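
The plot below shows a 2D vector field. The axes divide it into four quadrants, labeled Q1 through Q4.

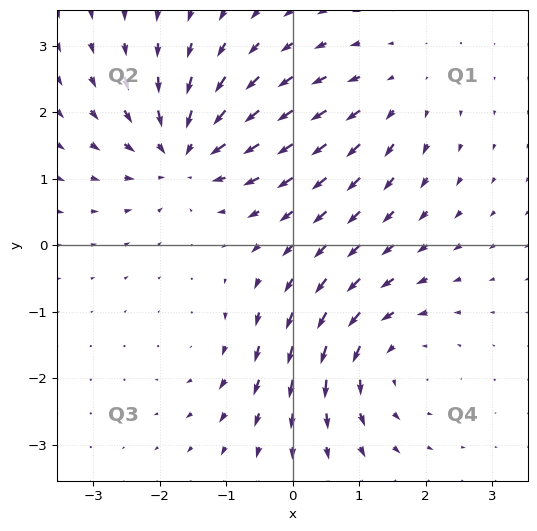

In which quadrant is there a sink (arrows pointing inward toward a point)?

The sink sits at approximately (-1.6, 1.4), which lies in quadrant Q2. The divergence there is about -6, negative as expected for a sink.

Q2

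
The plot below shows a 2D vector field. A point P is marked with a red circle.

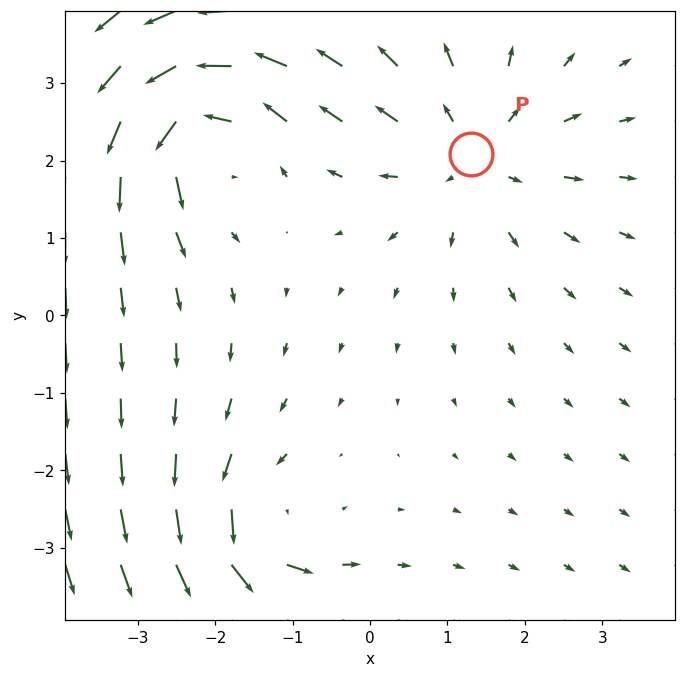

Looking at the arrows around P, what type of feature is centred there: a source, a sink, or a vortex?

At P (1.3, 2.1) the arrows spread outward. Divergence about +3, curl ≈0 — positive divergence with near-zero curl is a source.

source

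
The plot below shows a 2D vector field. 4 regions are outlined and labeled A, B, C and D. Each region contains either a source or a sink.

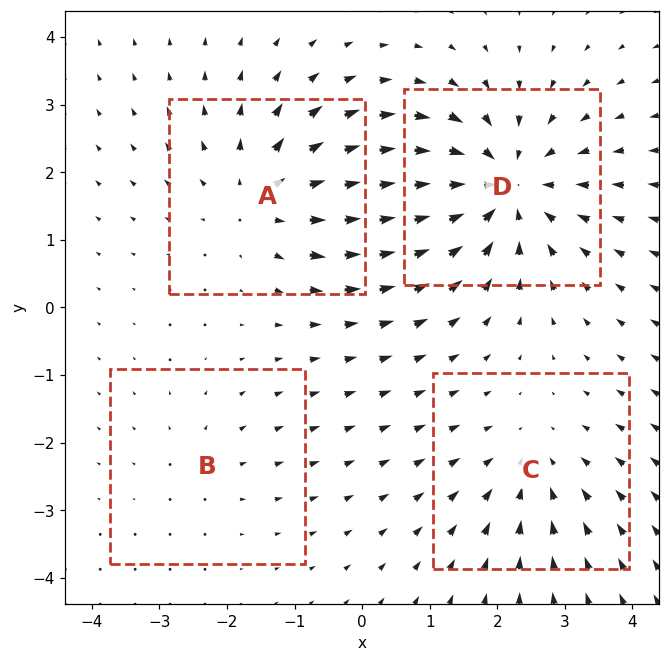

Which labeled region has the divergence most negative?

D

Divergence at each region's feature centre — A: about +4, B: about +2, C: about -3, D: about -5. Region D is most negative.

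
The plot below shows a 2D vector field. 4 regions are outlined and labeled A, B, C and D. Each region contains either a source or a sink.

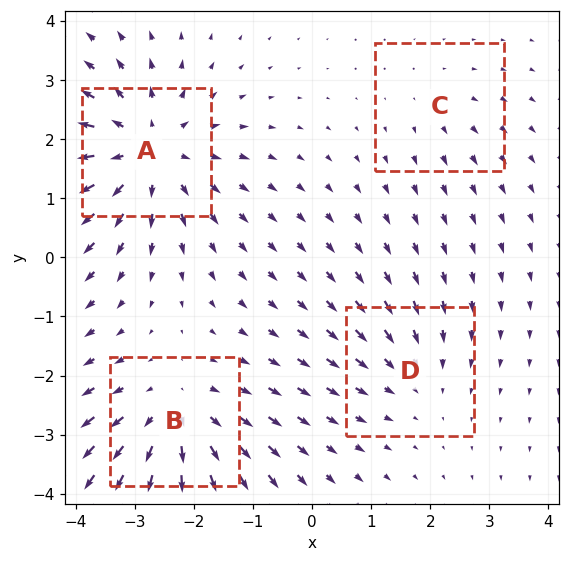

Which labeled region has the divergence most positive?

A

Divergence at each region's feature centre — A: about +6, B: about +5, C: about +2, D: about -3. Region A is most positive.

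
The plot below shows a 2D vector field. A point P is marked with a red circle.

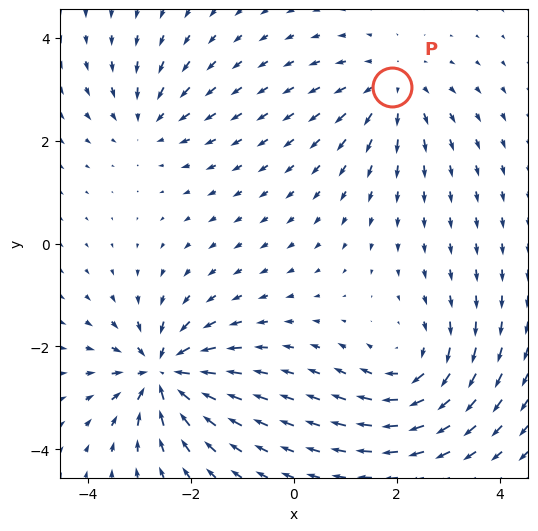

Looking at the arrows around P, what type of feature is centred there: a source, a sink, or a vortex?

At P (1.9, 3.0) the arrows spread outward. Divergence about +3, curl ≈0 — positive divergence with near-zero curl is a source.

source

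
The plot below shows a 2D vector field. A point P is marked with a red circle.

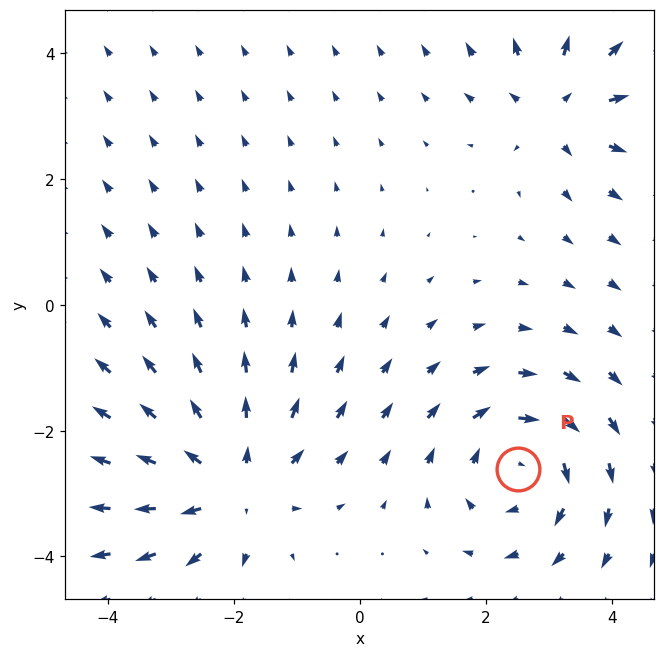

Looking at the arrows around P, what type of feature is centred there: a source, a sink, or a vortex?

At P (2.5, -2.6) the arrows circulate clockwise. Divergence ≈0, curl about -4 — near-zero divergence with nonzero curl is a vortex.

vortex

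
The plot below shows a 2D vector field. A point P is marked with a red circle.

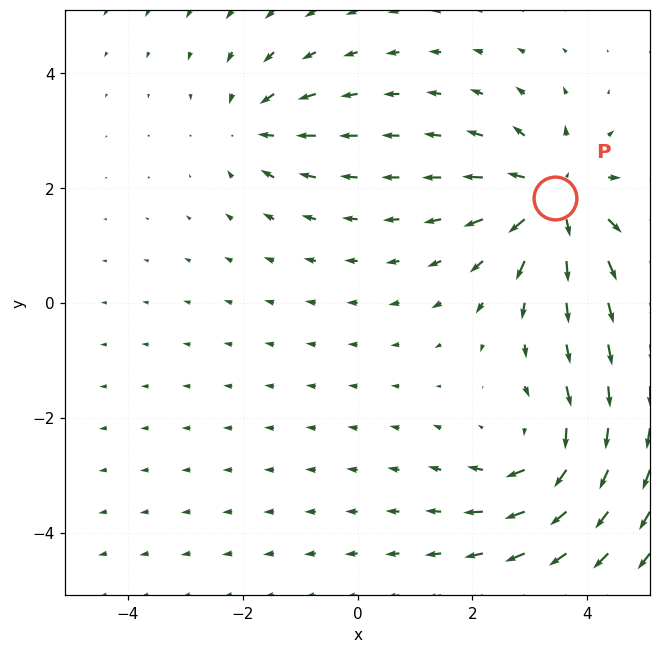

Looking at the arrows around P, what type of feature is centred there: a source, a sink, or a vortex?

At P (3.4, 1.8) the arrows spread outward. Divergence about +5, curl ≈0 — positive divergence with near-zero curl is a source.

source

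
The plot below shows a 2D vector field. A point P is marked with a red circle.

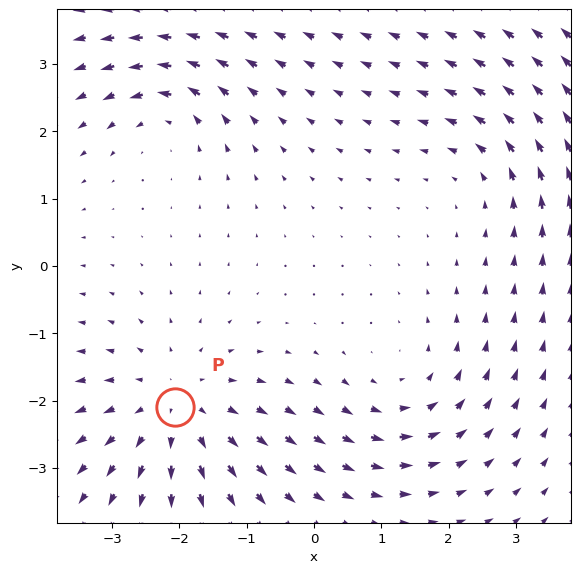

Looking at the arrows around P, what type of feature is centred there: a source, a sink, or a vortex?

source

At P (-2.1, -2.1) the arrows spread outward. Divergence about +4, curl ≈0 — positive divergence with near-zero curl is a source.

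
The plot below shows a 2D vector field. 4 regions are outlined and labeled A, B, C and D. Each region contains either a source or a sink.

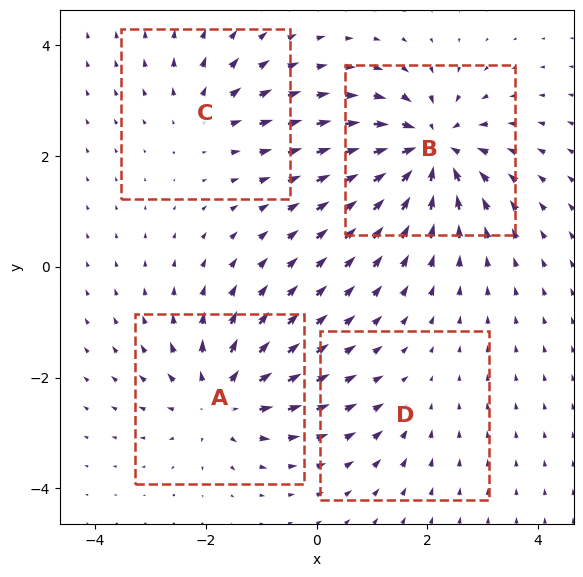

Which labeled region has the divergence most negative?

Divergence at each region's feature centre — A: about +6, B: about -8, C: about +4, D: about -2. Region B is most negative.

B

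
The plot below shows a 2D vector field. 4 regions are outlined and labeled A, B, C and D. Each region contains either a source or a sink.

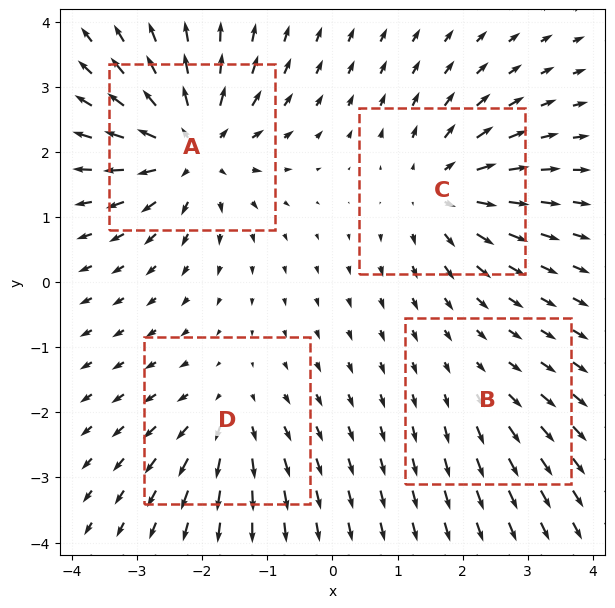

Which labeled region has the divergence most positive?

Divergence at each region's feature centre — A: about +8, B: about +2, C: about +5, D: about +4. Region A is most positive.

A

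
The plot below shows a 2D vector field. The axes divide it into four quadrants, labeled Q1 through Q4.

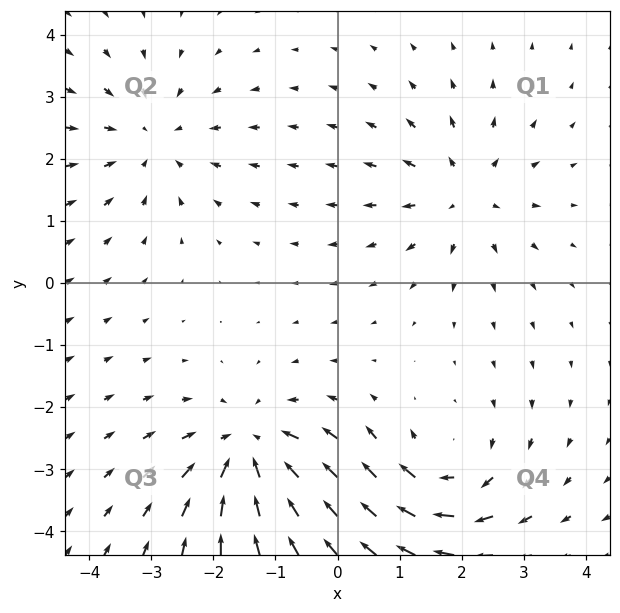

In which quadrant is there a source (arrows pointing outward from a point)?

Q1

The source sits at approximately (2.0, 1.4), which lies in quadrant Q1. The divergence there is about +4, positive as expected for a source.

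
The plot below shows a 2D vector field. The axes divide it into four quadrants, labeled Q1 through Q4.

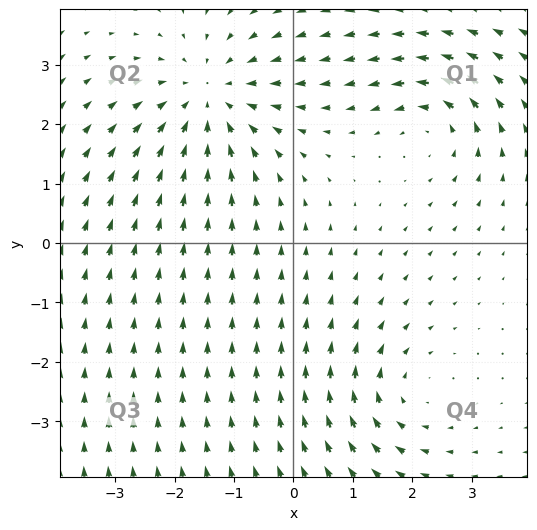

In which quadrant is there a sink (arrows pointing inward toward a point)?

Q2

The sink sits at approximately (-1.4, 2.4), which lies in quadrant Q2. The divergence there is about -3, negative as expected for a sink.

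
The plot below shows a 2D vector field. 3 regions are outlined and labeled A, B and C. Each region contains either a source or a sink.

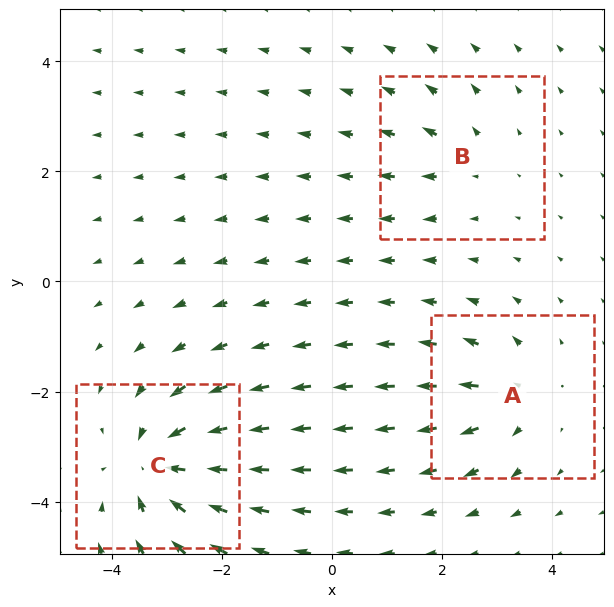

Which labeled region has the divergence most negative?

Divergence at each region's feature centre — A: about +4, B: about +2, C: about -6. Region C is most negative.

C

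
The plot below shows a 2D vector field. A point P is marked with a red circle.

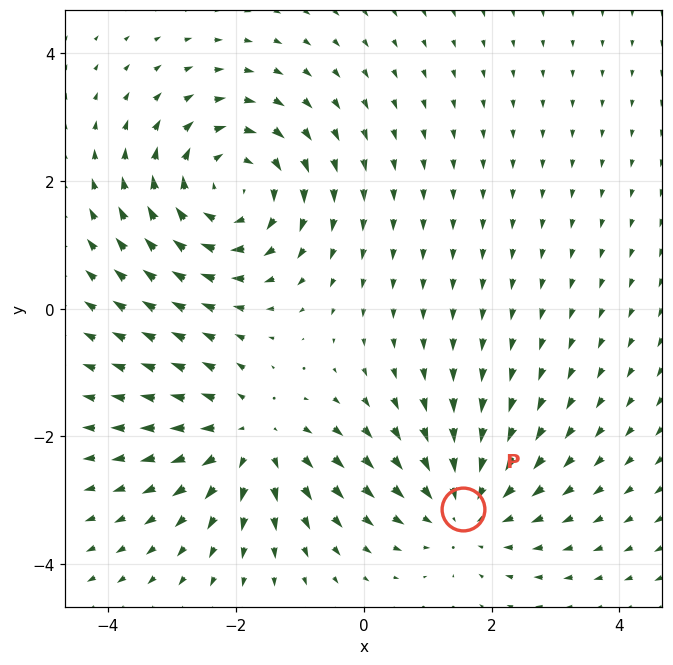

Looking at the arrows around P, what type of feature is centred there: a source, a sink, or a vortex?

At P (1.6, -3.1) the arrows converge inward. Divergence about -3, curl ≈0 — negative divergence with near-zero curl is a sink.

sink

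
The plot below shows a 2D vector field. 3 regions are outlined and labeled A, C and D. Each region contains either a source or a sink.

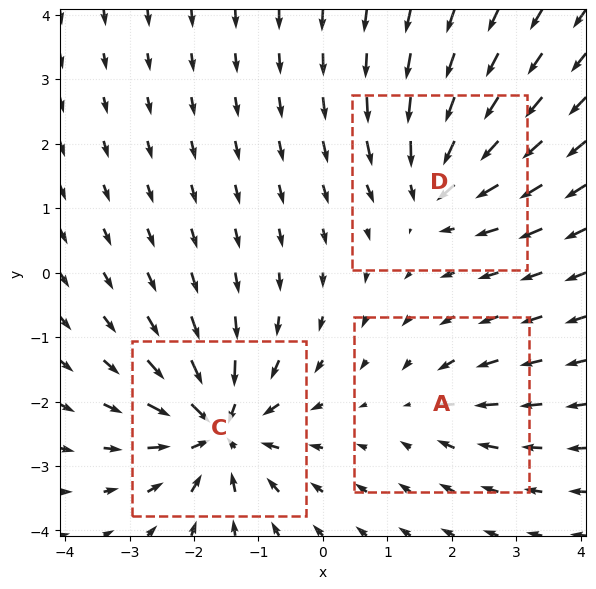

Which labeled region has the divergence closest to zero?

Divergence at each region's feature centre — A: about -3, C: about -6, D: about -4. Region A is closest to zero.

A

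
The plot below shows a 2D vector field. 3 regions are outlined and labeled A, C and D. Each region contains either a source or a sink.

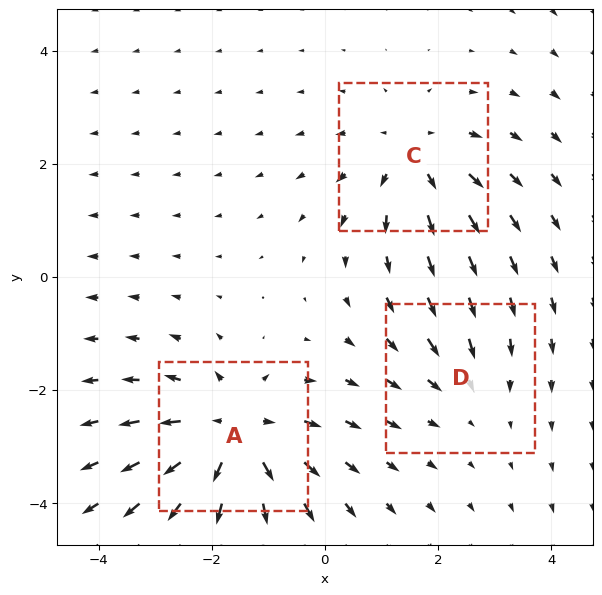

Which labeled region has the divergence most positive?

Divergence at each region's feature centre — A: about +4, C: about +3, D: about -2. Region A is most positive.

A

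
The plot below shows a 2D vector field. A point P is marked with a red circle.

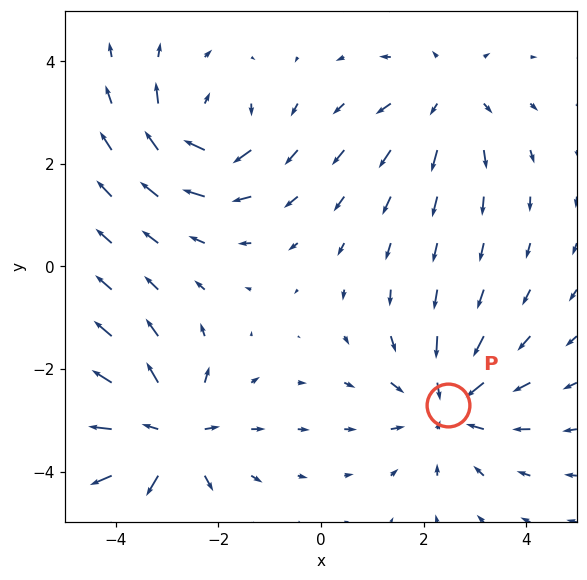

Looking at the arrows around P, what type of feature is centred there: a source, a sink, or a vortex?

At P (2.5, -2.7) the arrows converge inward. Divergence about -4, curl ≈0 — negative divergence with near-zero curl is a sink.

sink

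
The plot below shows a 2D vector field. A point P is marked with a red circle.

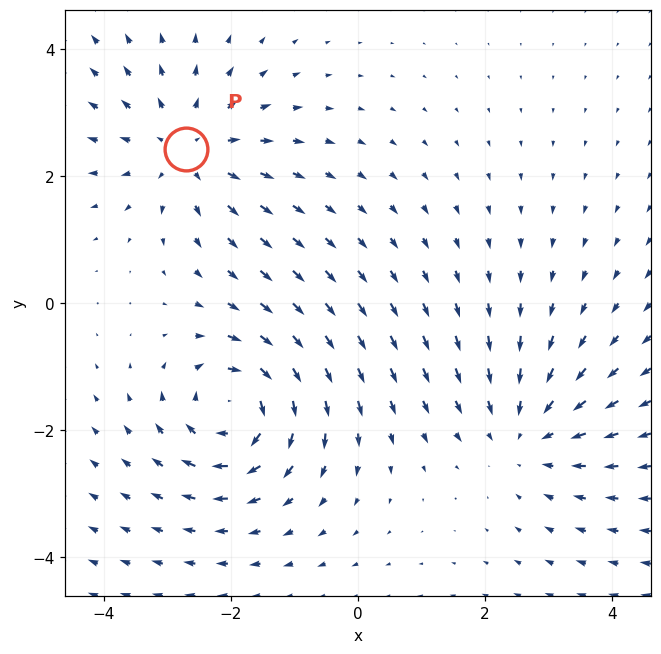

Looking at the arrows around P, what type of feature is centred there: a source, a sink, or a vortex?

At P (-2.7, 2.4) the arrows spread outward. Divergence about +3, curl ≈0 — positive divergence with near-zero curl is a source.

source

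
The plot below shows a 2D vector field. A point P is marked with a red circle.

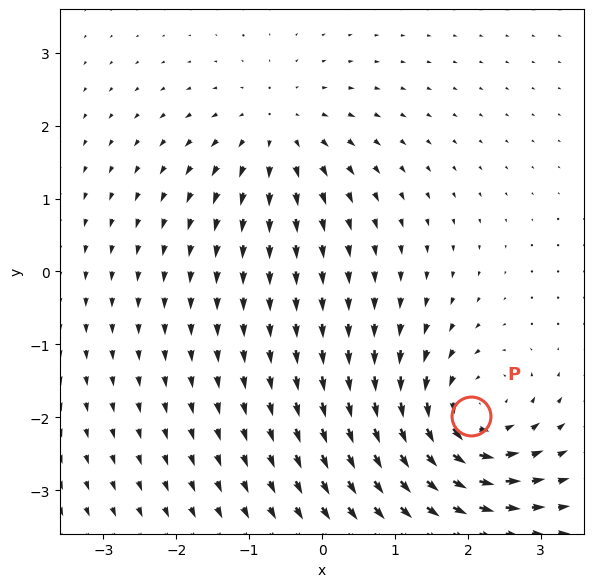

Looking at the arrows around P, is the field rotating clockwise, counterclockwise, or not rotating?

Near P at (2.0, -2.0) the arrows circulate counterclockwise. The curl (z-component) there is about +6; positive curl means counterclockwise rotation.

counterclockwise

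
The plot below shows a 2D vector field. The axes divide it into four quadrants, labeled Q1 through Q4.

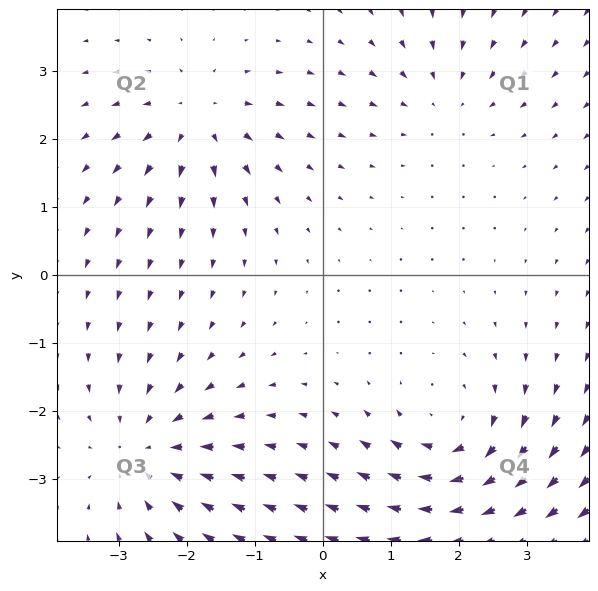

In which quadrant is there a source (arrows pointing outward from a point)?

The source sits at approximately (-1.8, 2.3), which lies in quadrant Q2. The divergence there is about +4, positive as expected for a source.

Q2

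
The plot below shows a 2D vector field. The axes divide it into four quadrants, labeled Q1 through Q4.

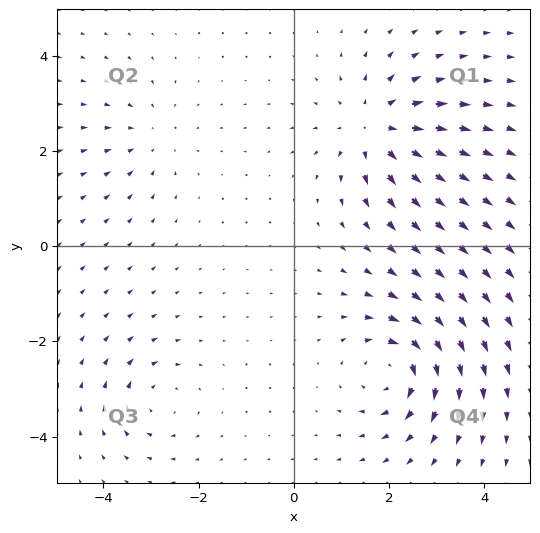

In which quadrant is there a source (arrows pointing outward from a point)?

The source sits at approximately (1.7, 2.5), which lies in quadrant Q1. The divergence there is about +5, positive as expected for a source.

Q1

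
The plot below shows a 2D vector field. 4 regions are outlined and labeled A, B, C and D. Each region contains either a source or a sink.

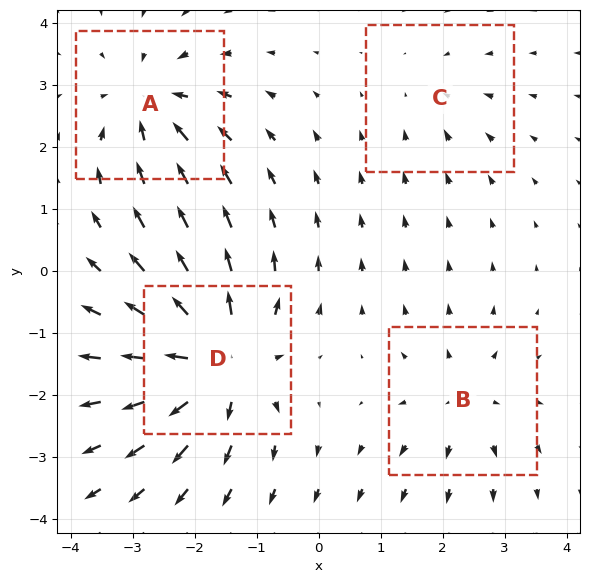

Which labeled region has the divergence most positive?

Divergence at each region's feature centre — A: about -5, B: about +4, C: about -2, D: about +8. Region D is most positive.

D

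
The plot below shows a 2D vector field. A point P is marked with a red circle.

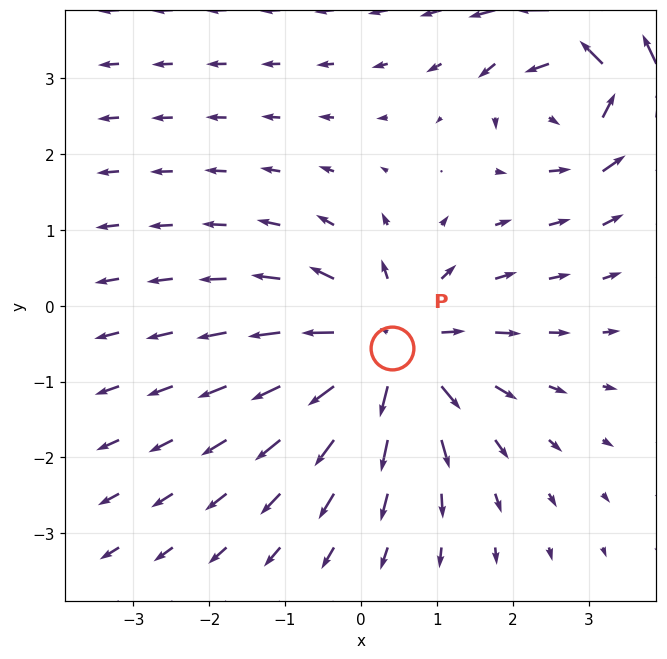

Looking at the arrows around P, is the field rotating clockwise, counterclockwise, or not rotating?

not rotating

Near P at (0.4, -0.6) the arrows show no circulation. The curl there is ≈0.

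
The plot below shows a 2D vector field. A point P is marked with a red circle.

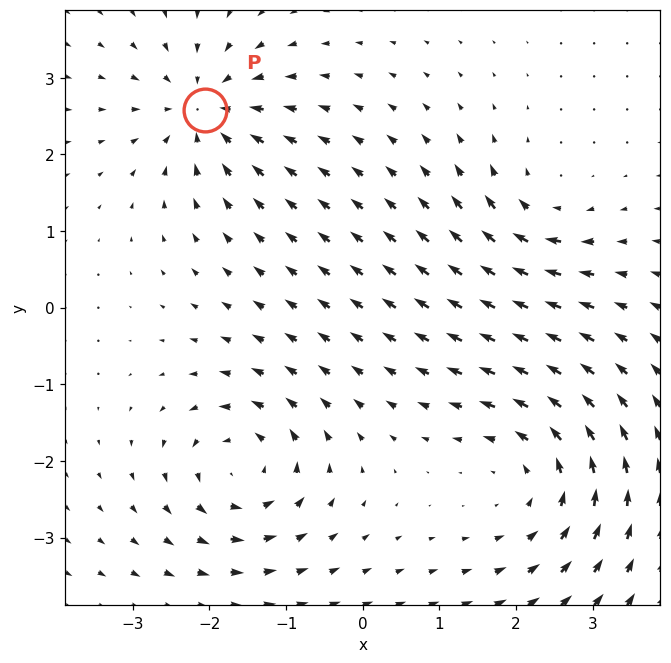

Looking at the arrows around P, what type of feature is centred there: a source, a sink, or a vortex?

At P (-2.1, 2.6) the arrows converge inward. Divergence about -5, curl ≈0 — negative divergence with near-zero curl is a sink.

sink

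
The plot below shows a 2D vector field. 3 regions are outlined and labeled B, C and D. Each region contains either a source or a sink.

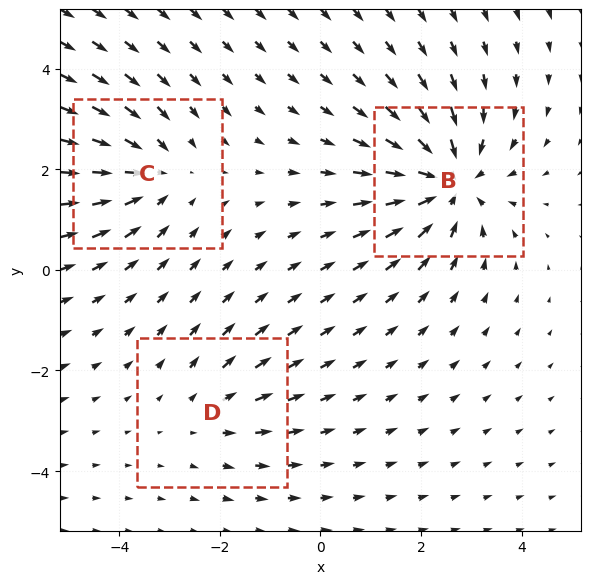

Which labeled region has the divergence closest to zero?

D

Divergence at each region's feature centre — B: about -5, C: about -3, D: about +2. Region D is closest to zero.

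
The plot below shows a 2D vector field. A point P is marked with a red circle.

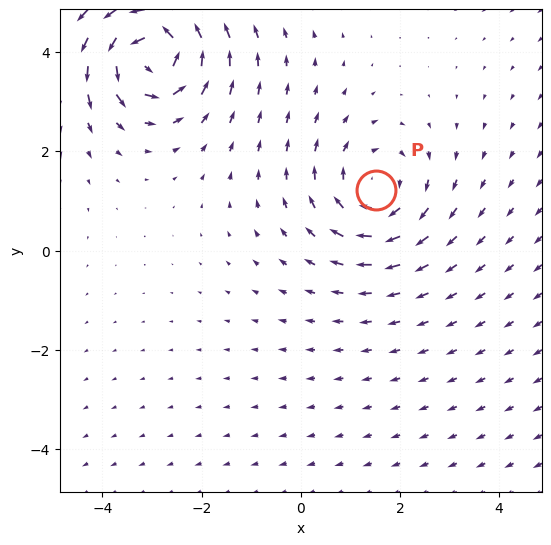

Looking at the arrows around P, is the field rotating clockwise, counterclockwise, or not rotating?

Near P at (1.5, 1.2) the arrows circulate clockwise. The curl (z-component) there is about -3; negative curl means clockwise rotation.

clockwise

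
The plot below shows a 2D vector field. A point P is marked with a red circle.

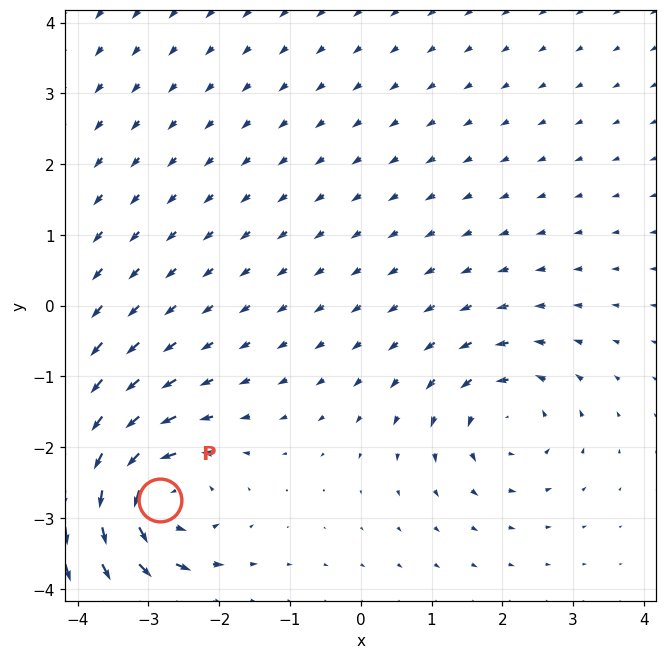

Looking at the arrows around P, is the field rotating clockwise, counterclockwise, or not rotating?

Near P at (-2.8, -2.7) the arrows circulate counterclockwise. The curl (z-component) there is about +6; positive curl means counterclockwise rotation.

counterclockwise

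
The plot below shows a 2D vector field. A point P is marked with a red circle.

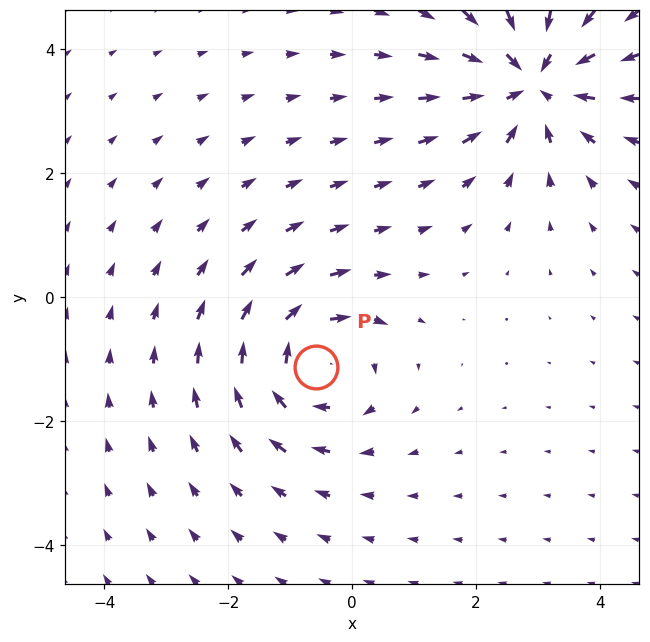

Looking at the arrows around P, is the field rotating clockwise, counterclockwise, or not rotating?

clockwise

Near P at (-0.6, -1.1) the arrows circulate clockwise. The curl (z-component) there is about -5; negative curl means clockwise rotation.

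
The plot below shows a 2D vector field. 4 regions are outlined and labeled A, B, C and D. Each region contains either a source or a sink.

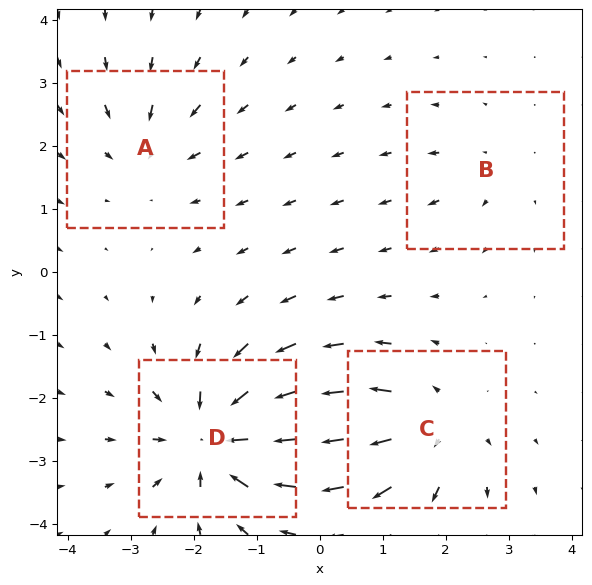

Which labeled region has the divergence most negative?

D

Divergence at each region's feature centre — A: about -4, B: about +2, C: about +6, D: about -8. Region D is most negative.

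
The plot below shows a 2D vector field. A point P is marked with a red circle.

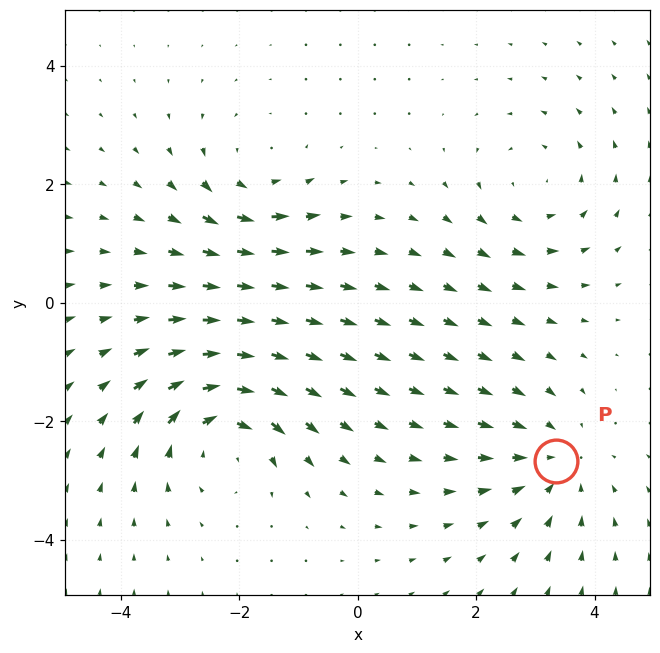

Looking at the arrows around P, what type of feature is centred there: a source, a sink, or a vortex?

sink

At P (3.3, -2.7) the arrows converge inward. Divergence about -3, curl ≈0 — negative divergence with near-zero curl is a sink.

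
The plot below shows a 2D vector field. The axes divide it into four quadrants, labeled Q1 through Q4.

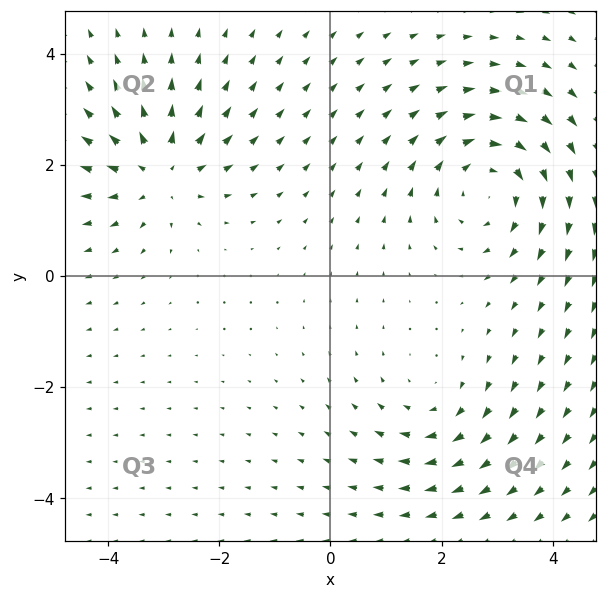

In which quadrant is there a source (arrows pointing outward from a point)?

Q2

The source sits at approximately (-3.1, 1.9), which lies in quadrant Q2. The divergence there is about +4, positive as expected for a source.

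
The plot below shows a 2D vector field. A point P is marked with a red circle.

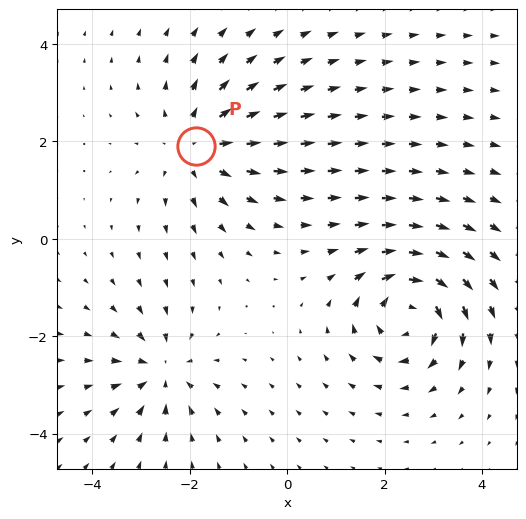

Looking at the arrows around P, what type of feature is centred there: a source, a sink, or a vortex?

At P (-1.9, 1.9) the arrows spread outward. Divergence about +4, curl ≈0 — positive divergence with near-zero curl is a source.

source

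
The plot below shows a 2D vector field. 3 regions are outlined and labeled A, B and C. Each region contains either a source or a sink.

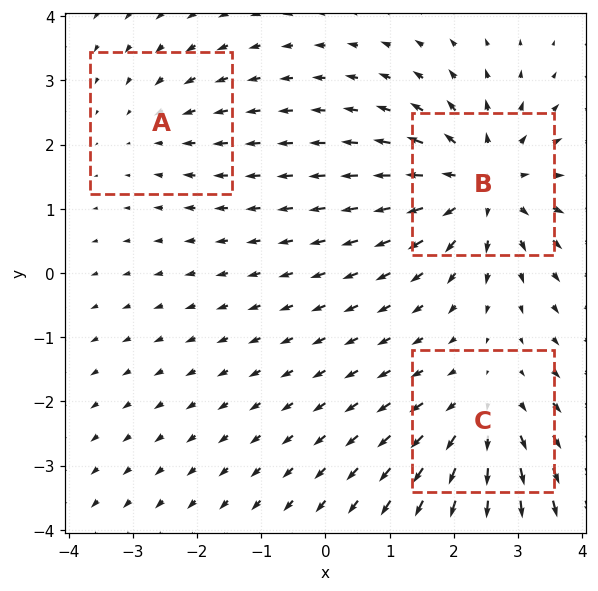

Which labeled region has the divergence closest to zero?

Divergence at each region's feature centre — A: about -2, B: about +4, C: about +3. Region A is closest to zero.

A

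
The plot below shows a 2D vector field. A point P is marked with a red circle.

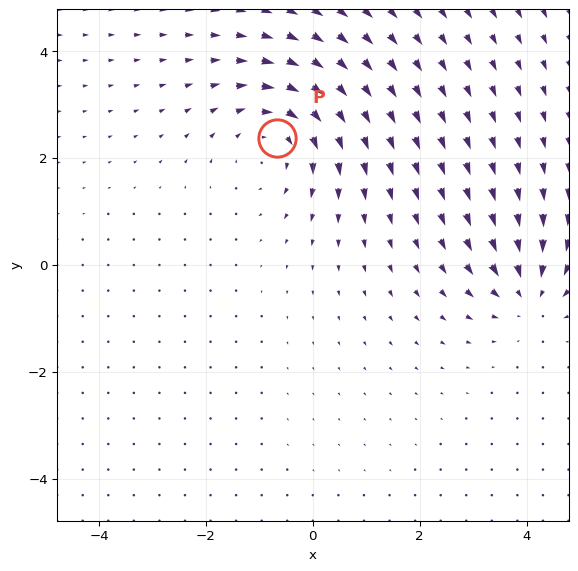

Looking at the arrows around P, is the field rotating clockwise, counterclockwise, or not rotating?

Near P at (-0.7, 2.4) the arrows circulate clockwise. The curl (z-component) there is about -4; negative curl means clockwise rotation.

clockwise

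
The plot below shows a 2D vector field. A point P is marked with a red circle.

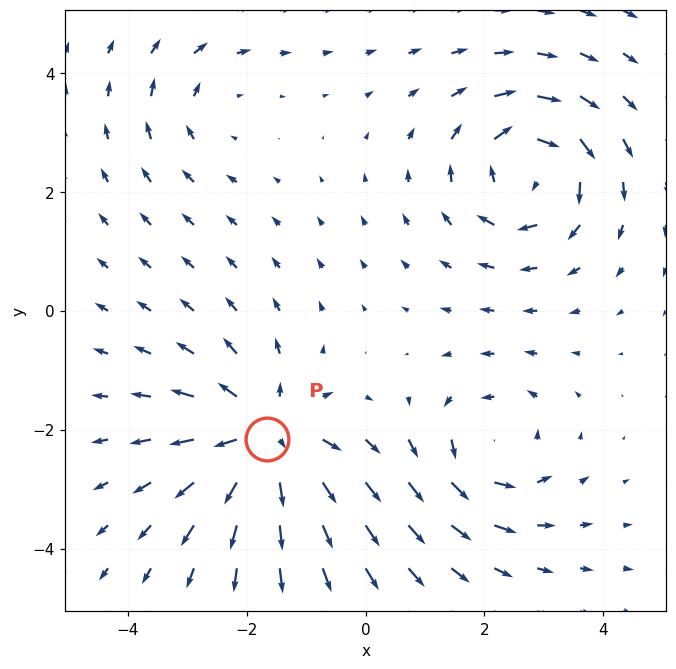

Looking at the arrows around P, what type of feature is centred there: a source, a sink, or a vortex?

source

At P (-1.7, -2.1) the arrows spread outward. Divergence about +5, curl ≈0 — positive divergence with near-zero curl is a source.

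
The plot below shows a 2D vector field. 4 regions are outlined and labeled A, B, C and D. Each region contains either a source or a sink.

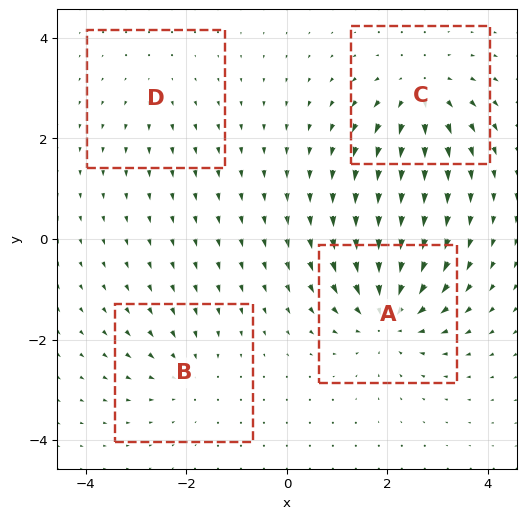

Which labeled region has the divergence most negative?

Divergence at each region's feature centre — A: about -7, B: about -3, C: about +6, D: about +2. Region A is most negative.

A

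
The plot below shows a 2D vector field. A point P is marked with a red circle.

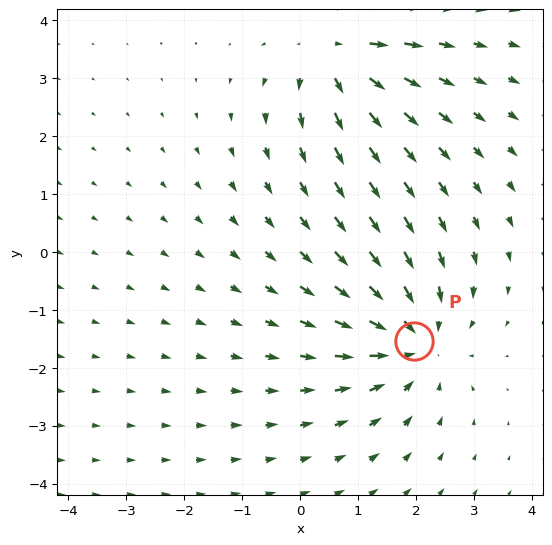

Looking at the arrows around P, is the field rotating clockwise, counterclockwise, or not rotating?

not rotating

Near P at (2.0, -1.5) the arrows show no circulation. The curl there is ≈0.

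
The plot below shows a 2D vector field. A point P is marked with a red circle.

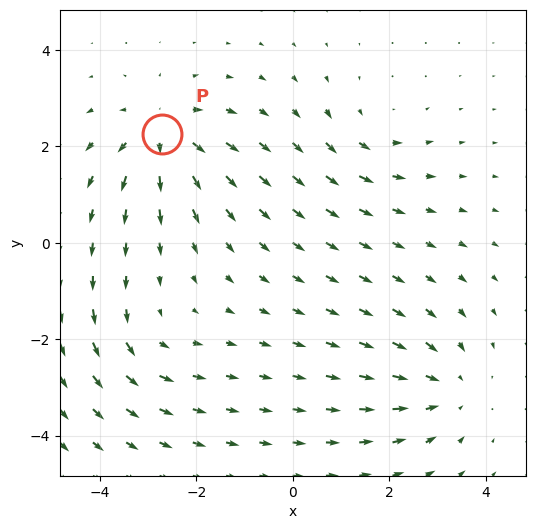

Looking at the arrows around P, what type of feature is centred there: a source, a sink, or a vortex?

source

At P (-2.7, 2.2) the arrows spread outward. Divergence about +6, curl ≈0 — positive divergence with near-zero curl is a source.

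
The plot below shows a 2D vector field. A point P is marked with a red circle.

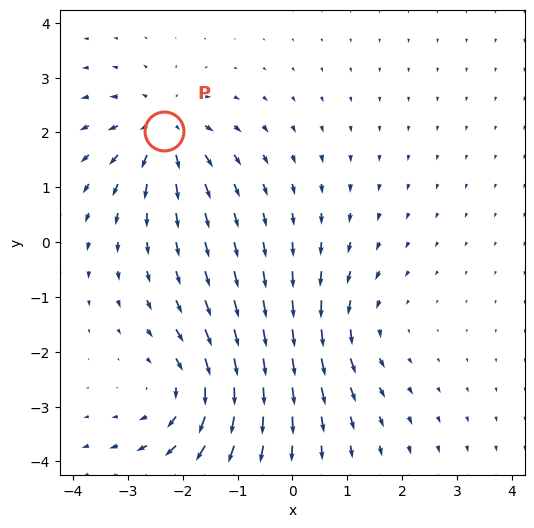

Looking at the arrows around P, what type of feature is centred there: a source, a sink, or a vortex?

source

At P (-2.3, 2.0) the arrows spread outward. Divergence about +5, curl ≈0 — positive divergence with near-zero curl is a source.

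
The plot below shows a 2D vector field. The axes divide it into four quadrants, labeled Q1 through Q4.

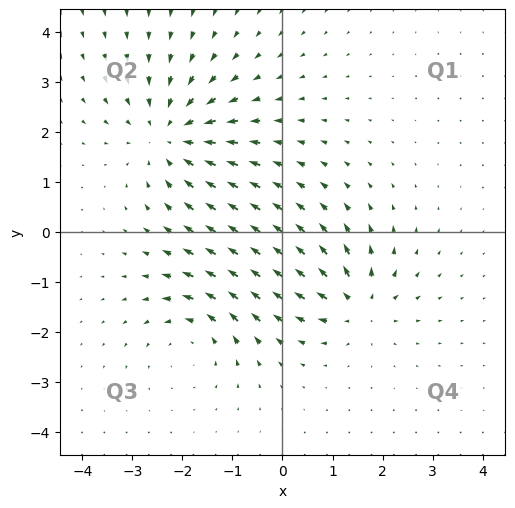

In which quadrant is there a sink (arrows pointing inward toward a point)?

The sink sits at approximately (-2.2, 1.9), which lies in quadrant Q2. The divergence there is about -4, negative as expected for a sink.

Q2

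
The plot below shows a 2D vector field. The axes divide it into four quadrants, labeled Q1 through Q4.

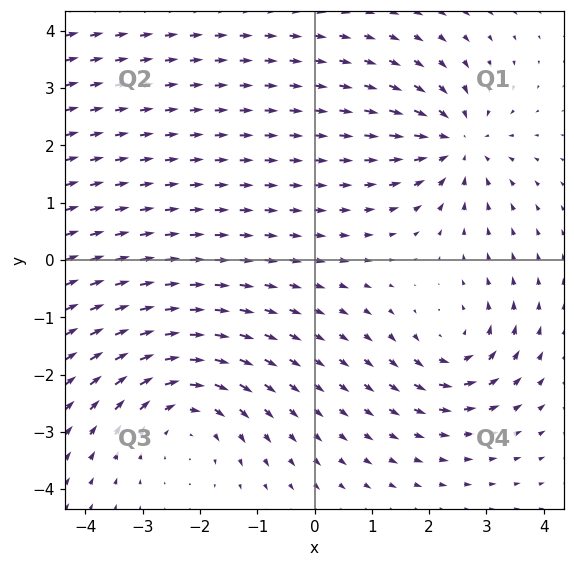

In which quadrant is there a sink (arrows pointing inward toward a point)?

Q1

The sink sits at approximately (2.5, 2.0), which lies in quadrant Q1. The divergence there is about -4, negative as expected for a sink.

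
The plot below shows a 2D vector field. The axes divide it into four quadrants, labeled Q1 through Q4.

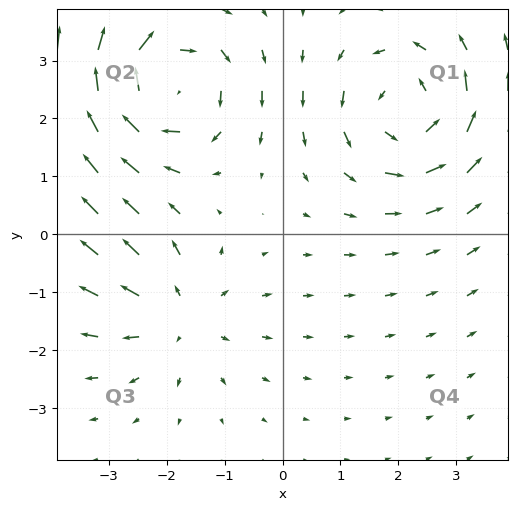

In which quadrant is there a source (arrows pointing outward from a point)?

Q3

The source sits at approximately (-1.8, -1.4), which lies in quadrant Q3. The divergence there is about +3, positive as expected for a source.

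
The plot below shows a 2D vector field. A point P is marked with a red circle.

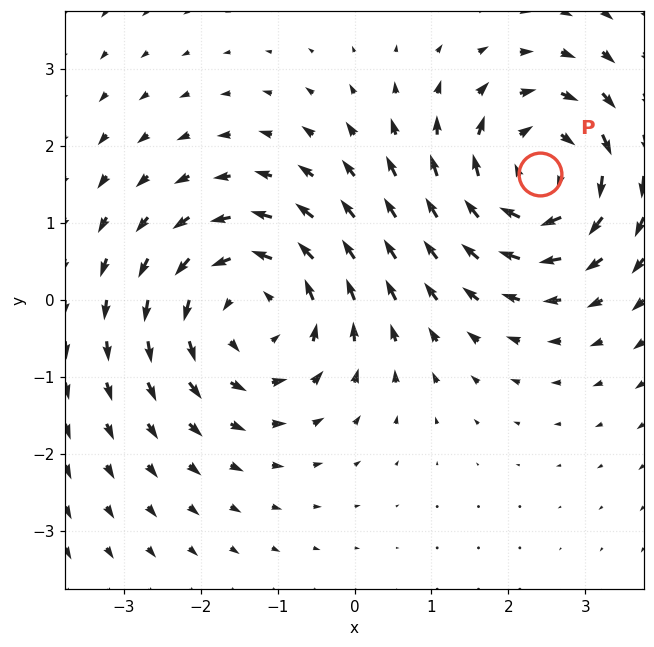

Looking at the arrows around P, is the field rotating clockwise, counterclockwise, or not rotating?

Near P at (2.4, 1.6) the arrows circulate clockwise. The curl (z-component) there is about -5; negative curl means clockwise rotation.

clockwise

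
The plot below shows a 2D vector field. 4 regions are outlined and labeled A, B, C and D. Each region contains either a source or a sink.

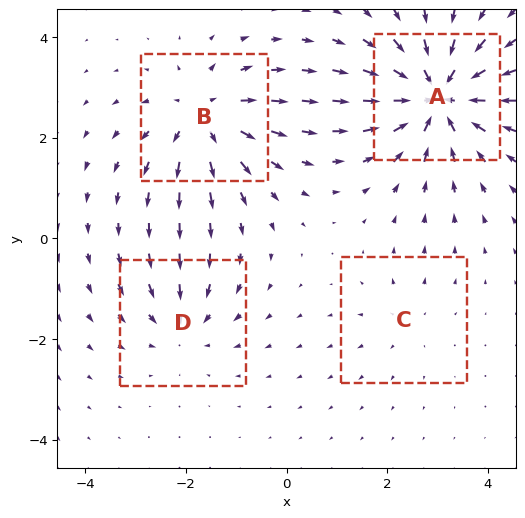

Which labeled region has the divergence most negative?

Divergence at each region's feature centre — A: about -7, B: about +5, C: about +2, D: about -4. Region A is most negative.

A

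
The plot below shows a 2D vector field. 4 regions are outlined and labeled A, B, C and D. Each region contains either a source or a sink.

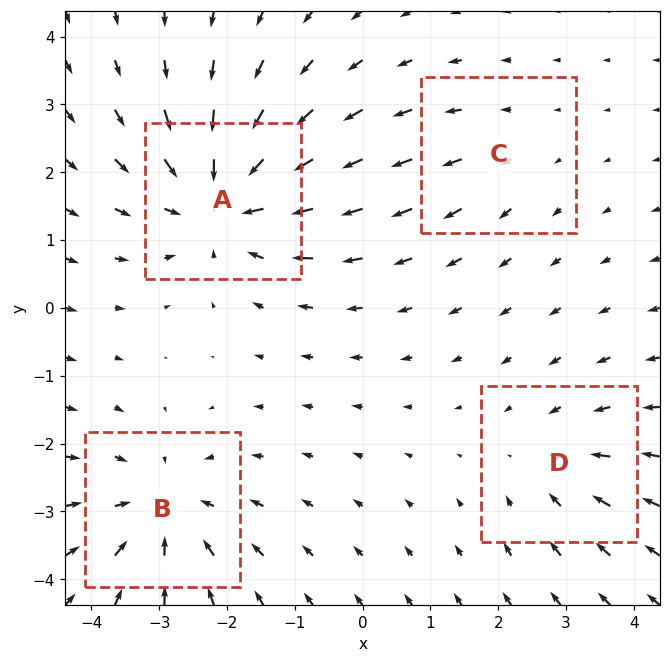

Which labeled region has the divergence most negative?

A

Divergence at each region's feature centre — A: about -6, B: about -4, C: about +2, D: about -3. Region A is most negative.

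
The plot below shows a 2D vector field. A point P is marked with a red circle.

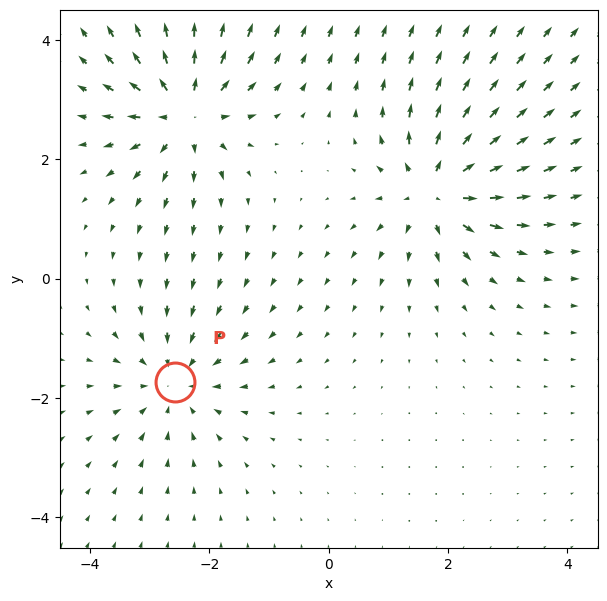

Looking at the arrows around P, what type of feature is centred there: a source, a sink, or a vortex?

sink

At P (-2.6, -1.7) the arrows converge inward. Divergence about -3, curl ≈0 — negative divergence with near-zero curl is a sink.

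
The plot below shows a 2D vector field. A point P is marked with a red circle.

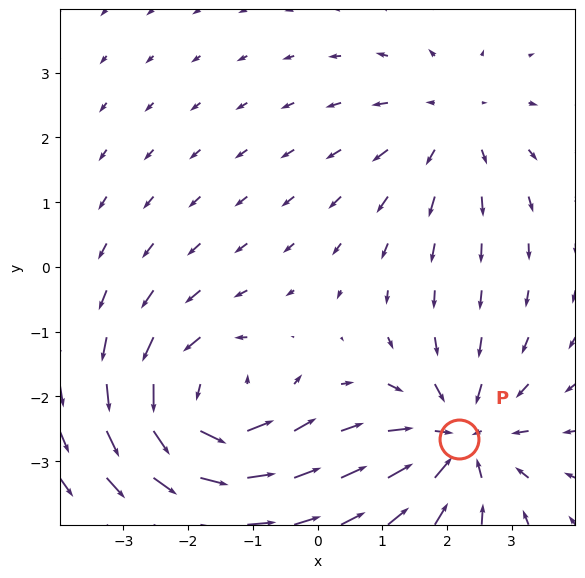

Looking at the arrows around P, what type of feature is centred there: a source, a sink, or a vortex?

sink

At P (2.2, -2.7) the arrows converge inward. Divergence about -5, curl ≈0 — negative divergence with near-zero curl is a sink.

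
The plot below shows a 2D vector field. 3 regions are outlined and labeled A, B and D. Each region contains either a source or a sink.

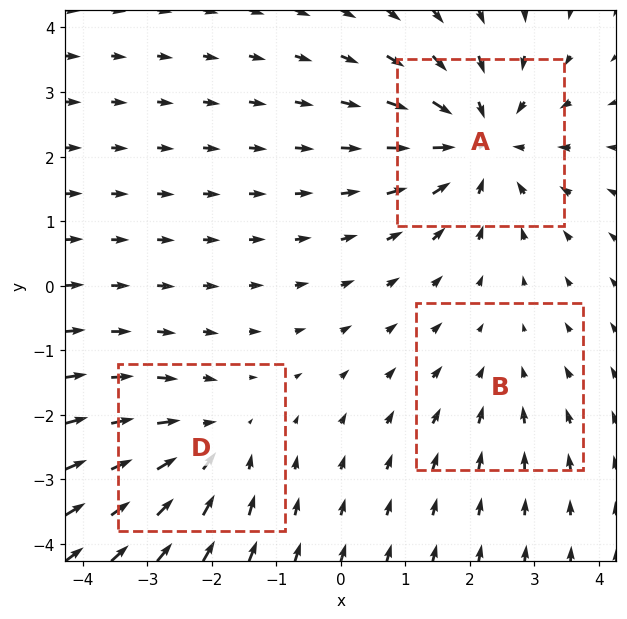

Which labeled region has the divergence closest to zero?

B

Divergence at each region's feature centre — A: about -4, B: about -2, D: about -3. Region B is closest to zero.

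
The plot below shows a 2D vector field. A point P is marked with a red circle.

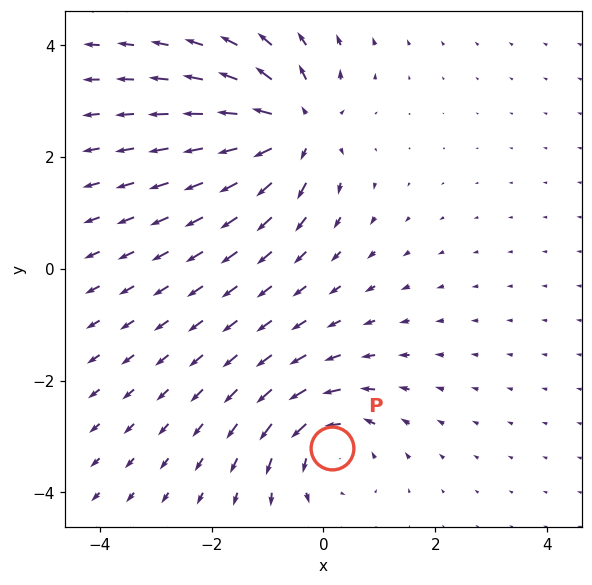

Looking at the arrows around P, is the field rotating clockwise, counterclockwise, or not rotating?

counterclockwise

Near P at (0.2, -3.2) the arrows circulate counterclockwise. The curl (z-component) there is about +5; positive curl means counterclockwise rotation.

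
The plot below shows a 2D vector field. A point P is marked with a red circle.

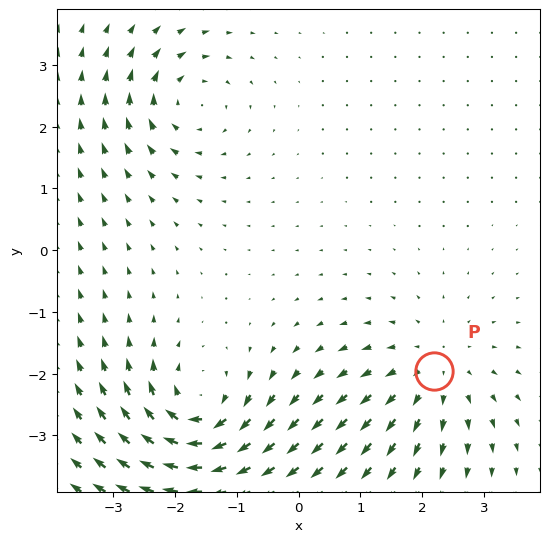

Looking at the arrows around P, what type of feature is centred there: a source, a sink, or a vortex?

At P (2.2, -2.0) the arrows spread outward. Divergence about +4, curl ≈0 — positive divergence with near-zero curl is a source.

source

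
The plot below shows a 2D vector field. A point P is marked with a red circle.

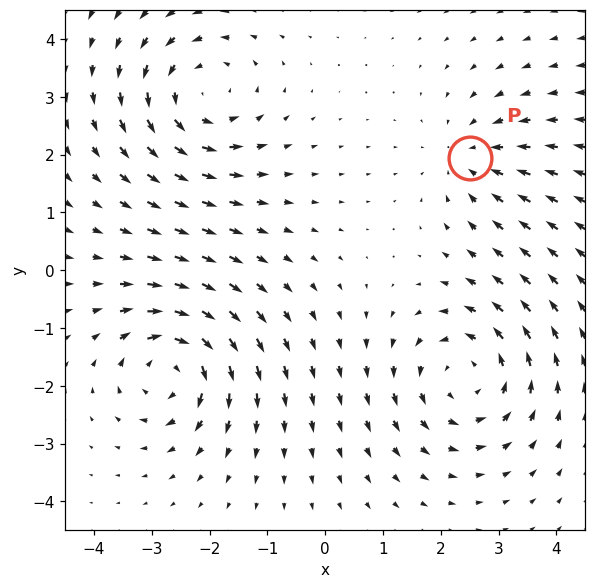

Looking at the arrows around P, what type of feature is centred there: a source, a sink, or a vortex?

At P (2.5, 1.9) the arrows converge inward. Divergence about -3, curl ≈0 — negative divergence with near-zero curl is a sink.

sink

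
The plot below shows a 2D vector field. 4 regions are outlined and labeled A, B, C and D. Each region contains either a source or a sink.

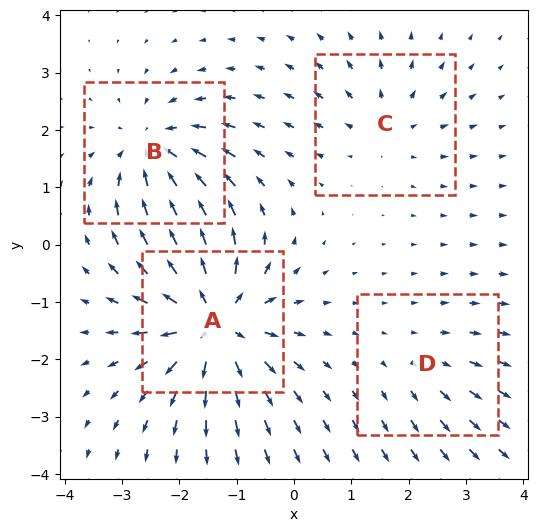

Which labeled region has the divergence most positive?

Divergence at each region's feature centre — A: about +8, B: about -5, C: about +3, D: about +2. Region A is most positive.

A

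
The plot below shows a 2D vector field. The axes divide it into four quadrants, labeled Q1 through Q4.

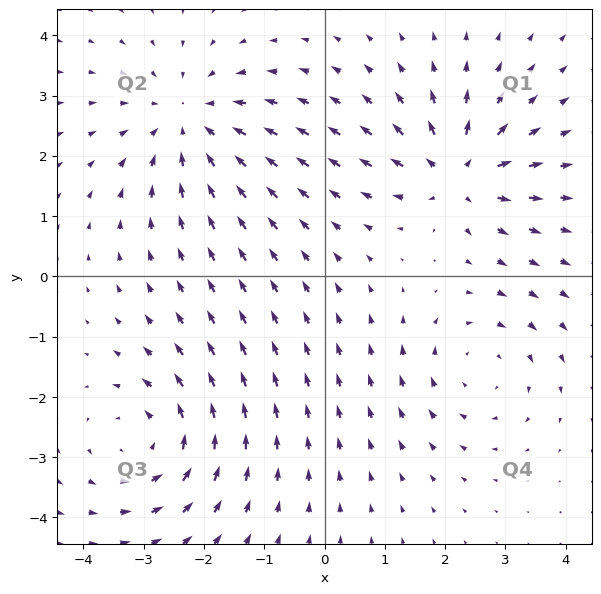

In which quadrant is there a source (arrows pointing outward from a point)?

The source sits at approximately (2.2, 1.7), which lies in quadrant Q1. The divergence there is about +4, positive as expected for a source.

Q1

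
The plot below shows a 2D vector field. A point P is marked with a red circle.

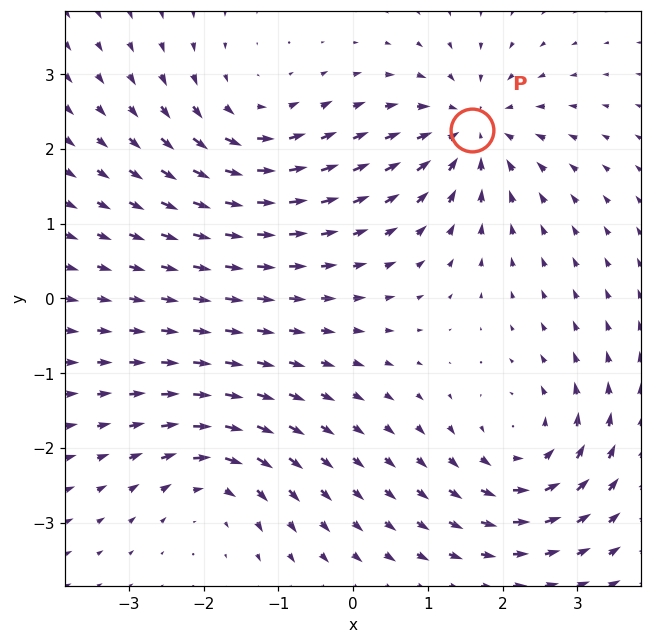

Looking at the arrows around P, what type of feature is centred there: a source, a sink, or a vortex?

sink

At P (1.6, 2.3) the arrows converge inward. Divergence about -5, curl ≈0 — negative divergence with near-zero curl is a sink.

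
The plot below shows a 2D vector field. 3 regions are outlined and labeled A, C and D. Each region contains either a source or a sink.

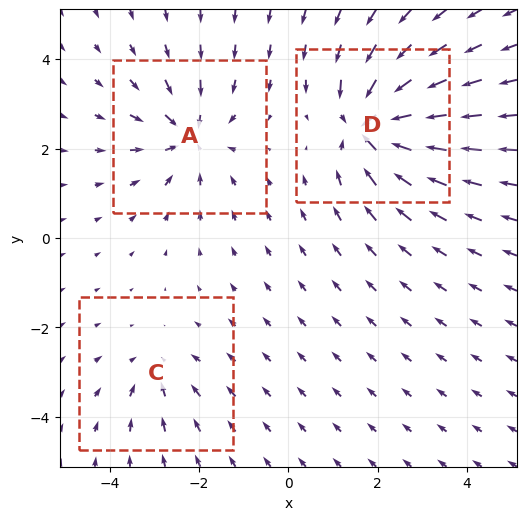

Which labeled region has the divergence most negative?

D

Divergence at each region's feature centre — A: about -4, C: about -2, D: about -5. Region D is most negative.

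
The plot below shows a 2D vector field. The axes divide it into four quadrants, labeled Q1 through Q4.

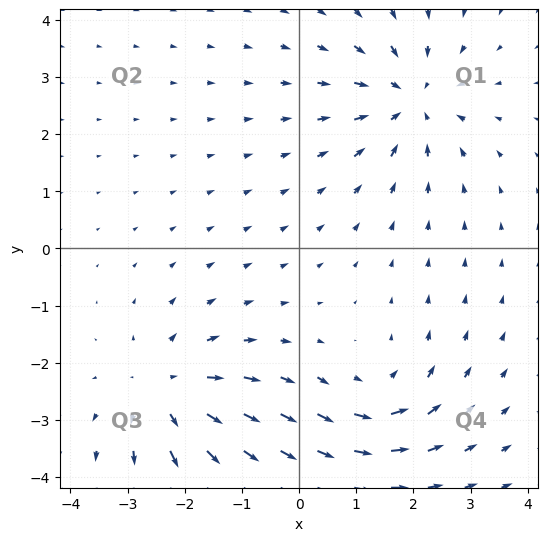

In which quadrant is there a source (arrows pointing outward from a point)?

Q3

The source sits at approximately (-2.3, -2.5), which lies in quadrant Q3. The divergence there is about +4, positive as expected for a source.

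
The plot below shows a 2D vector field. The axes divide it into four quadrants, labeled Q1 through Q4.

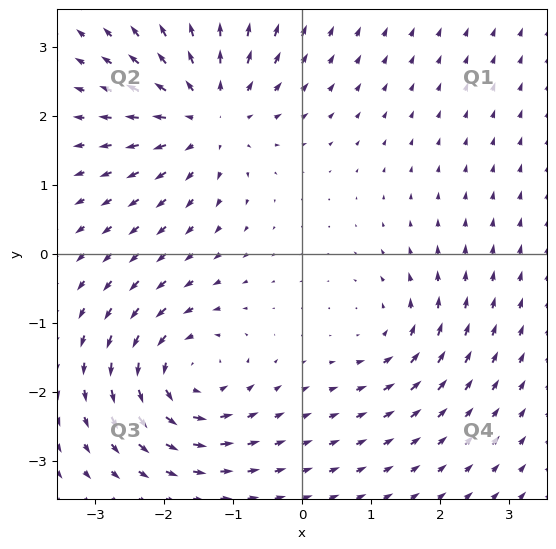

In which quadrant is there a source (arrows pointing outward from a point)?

Q2

The source sits at approximately (-1.4, 2.0), which lies in quadrant Q2. The divergence there is about +5, positive as expected for a source.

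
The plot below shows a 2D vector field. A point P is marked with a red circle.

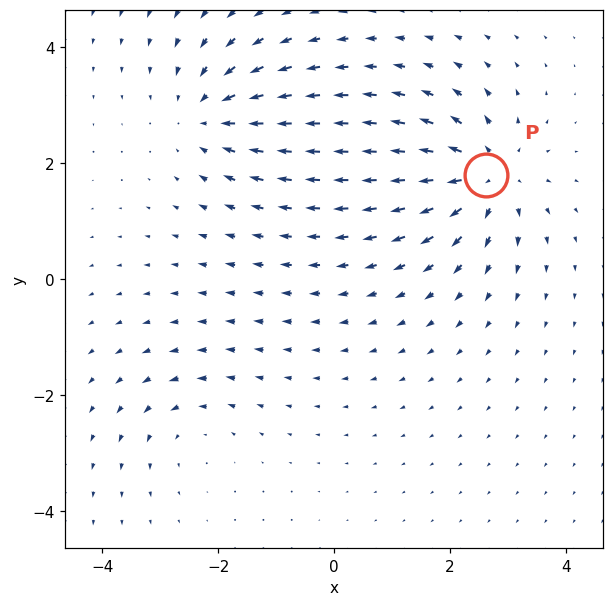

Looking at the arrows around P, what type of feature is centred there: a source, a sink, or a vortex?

source

At P (2.6, 1.8) the arrows spread outward. Divergence about +5, curl ≈0 — positive divergence with near-zero curl is a source.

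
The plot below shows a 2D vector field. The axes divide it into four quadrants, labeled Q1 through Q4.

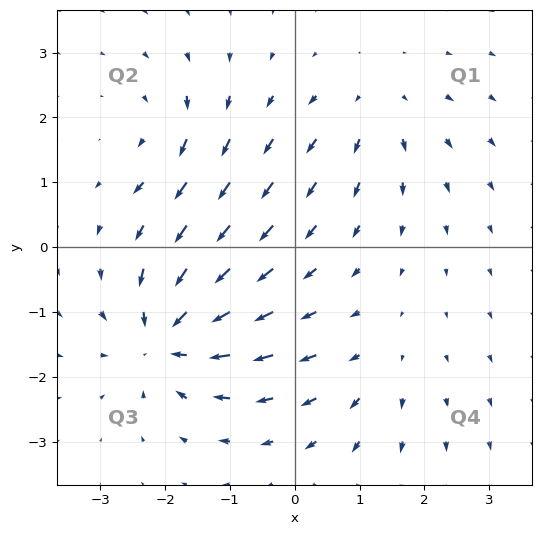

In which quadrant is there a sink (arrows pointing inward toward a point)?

Q3

The sink sits at approximately (-2.0, -1.4), which lies in quadrant Q3. The divergence there is about -7, negative as expected for a sink.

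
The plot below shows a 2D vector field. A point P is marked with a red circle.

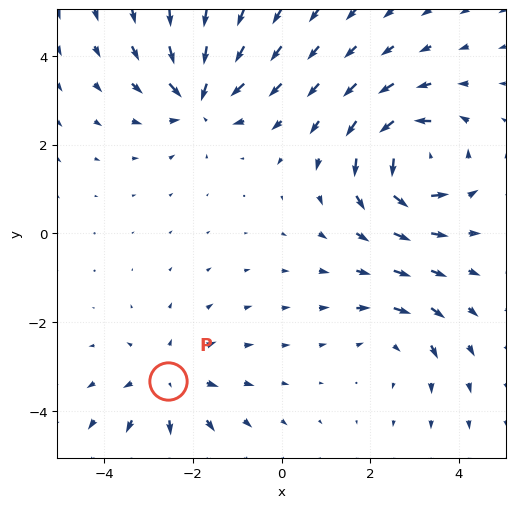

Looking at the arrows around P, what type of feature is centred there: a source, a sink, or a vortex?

At P (-2.6, -3.3) the arrows spread outward. Divergence about +3, curl ≈0 — positive divergence with near-zero curl is a source.

source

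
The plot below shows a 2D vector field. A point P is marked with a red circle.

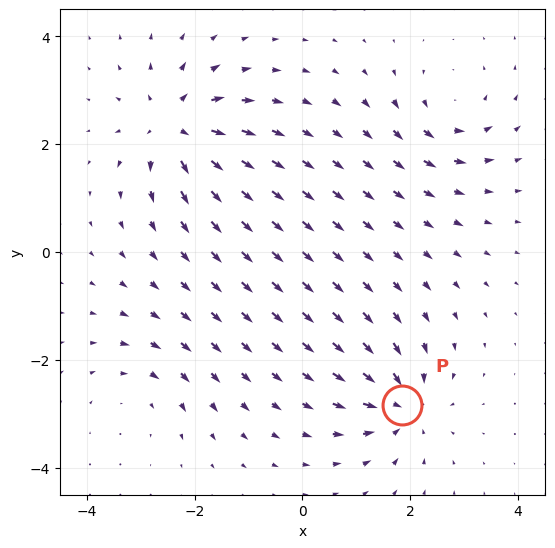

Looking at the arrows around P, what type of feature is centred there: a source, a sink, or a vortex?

At P (1.8, -2.8) the arrows converge inward. Divergence about -5, curl ≈0 — negative divergence with near-zero curl is a sink.

sink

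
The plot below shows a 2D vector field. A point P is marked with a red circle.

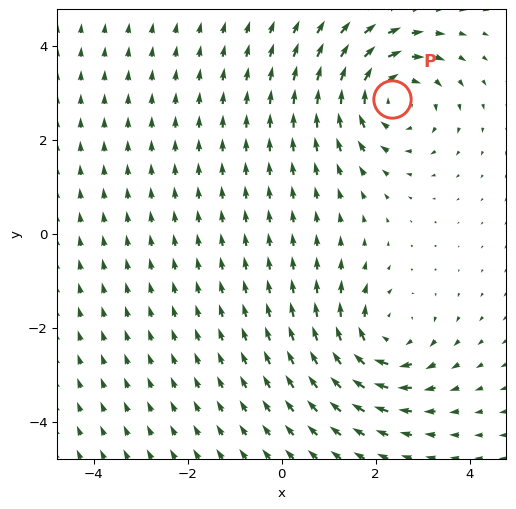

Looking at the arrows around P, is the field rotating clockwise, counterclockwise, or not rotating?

clockwise

Near P at (2.3, 2.9) the arrows circulate clockwise. The curl (z-component) there is about -5; negative curl means clockwise rotation.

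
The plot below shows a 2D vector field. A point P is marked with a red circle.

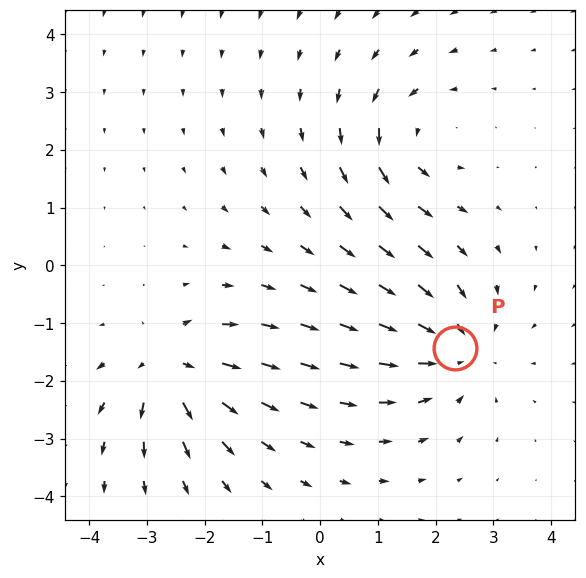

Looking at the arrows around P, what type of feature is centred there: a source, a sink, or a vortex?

At P (2.3, -1.4) the arrows converge inward. Divergence about -4, curl ≈0 — negative divergence with near-zero curl is a sink.

sink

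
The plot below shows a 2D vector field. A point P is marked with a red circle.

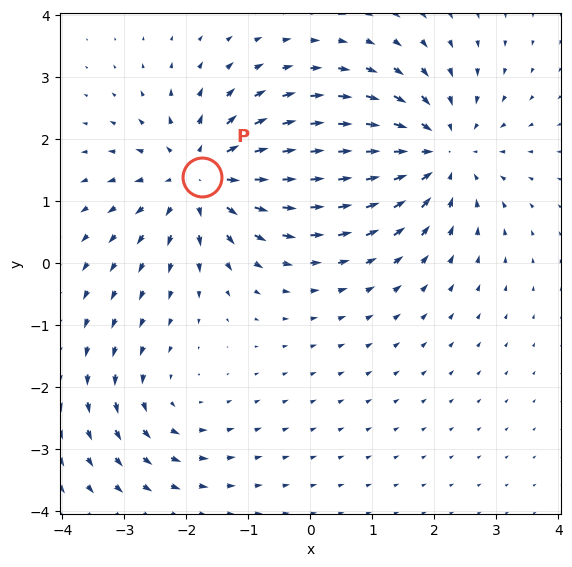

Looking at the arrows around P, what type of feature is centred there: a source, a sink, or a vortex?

source

At P (-1.8, 1.4) the arrows spread outward. Divergence about +5, curl ≈0 — positive divergence with near-zero curl is a source.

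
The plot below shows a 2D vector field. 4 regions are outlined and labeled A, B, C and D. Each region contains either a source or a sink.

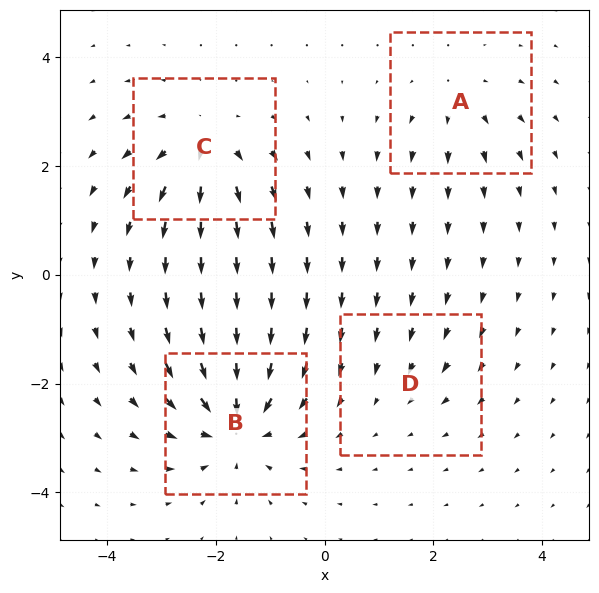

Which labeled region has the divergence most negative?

B

Divergence at each region's feature centre — A: about +3, B: about -7, C: about +5, D: about -2. Region B is most negative.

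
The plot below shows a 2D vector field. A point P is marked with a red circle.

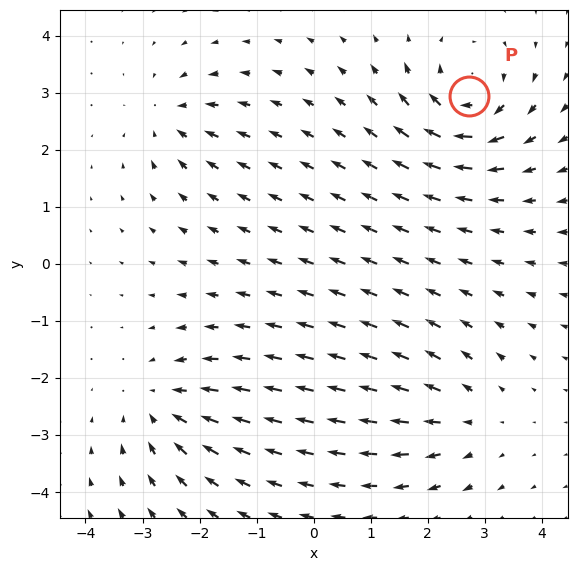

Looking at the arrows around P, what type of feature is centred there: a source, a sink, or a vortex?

At P (2.7, 2.9) the arrows circulate clockwise. Divergence ≈0, curl about -6 — near-zero divergence with nonzero curl is a vortex.

vortex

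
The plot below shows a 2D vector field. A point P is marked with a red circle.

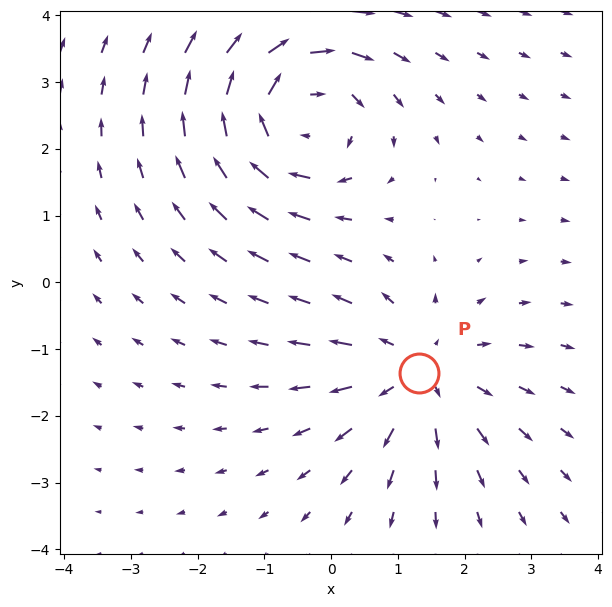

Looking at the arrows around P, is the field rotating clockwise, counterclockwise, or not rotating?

not rotating

Near P at (1.3, -1.4) the arrows show no circulation. The curl there is ≈0.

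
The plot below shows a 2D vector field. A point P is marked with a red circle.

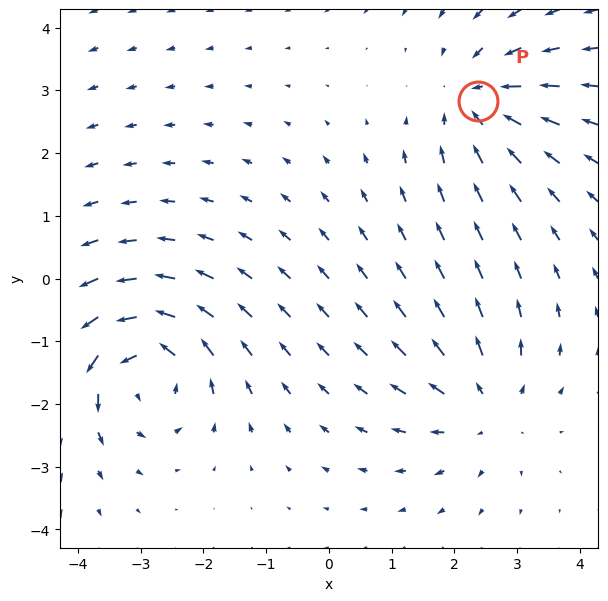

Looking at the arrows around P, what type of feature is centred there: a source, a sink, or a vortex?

sink

At P (2.4, 2.8) the arrows converge inward. Divergence about -4, curl ≈0 — negative divergence with near-zero curl is a sink.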